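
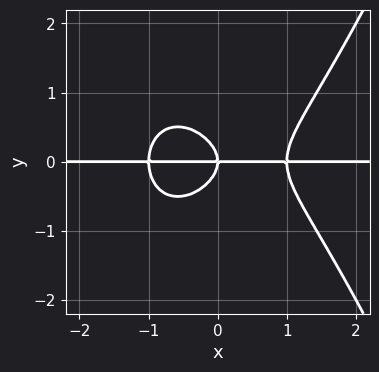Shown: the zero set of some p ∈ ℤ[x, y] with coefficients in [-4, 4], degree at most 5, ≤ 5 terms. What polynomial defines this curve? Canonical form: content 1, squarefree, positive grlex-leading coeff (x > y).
2*x^3*y - 3*y^3 - 2*x*y

First, the degree is 4 — no degree-3 curve has this shape.
Next, reading off the gridlines: every point of the x-axis in the box is on the curve; one y-axis crossing is at y = 0.
Finally, solving for integer coefficients yields p as stated.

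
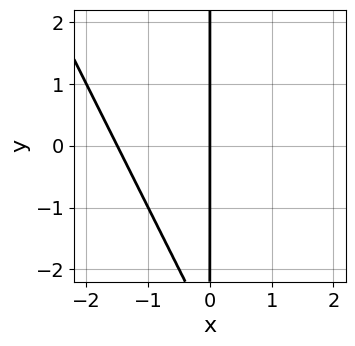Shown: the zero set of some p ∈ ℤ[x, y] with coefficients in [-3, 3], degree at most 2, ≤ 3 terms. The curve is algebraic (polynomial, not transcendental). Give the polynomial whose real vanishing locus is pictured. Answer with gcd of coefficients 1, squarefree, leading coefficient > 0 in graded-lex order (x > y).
First, deg p = 2. A generic line meets the curve in up to 2 points.
Next, observable constraints: one x-axis crossing is at x = 0; every point of the y-axis in the box is on the curve.
Finally, assembling these constraints gives the stated polynomial.

2*x^2 + x*y + 3*x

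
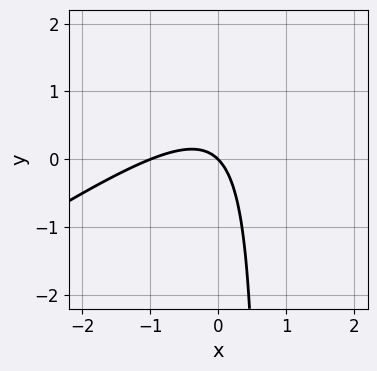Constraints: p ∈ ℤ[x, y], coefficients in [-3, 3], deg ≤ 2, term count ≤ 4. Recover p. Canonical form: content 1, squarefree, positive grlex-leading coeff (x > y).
First, deg p = 2.
Then, against the integer gridlines: it crosses the y-axis at the gridline y = 0; the x-axis gridline crossings are at x ∈ {-1, 0}.
Finally, fitting integer coefficients to these (and the overall shape) gives p.

2*x^2 - 3*x*y + 2*x + 2*y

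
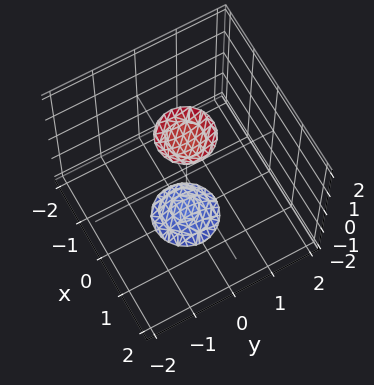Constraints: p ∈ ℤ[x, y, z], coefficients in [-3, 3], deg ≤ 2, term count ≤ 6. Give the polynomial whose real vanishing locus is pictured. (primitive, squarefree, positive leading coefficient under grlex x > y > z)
(a) I count 2 distinct pieces. They look like related sheets of one shape, so recover p as a whole.
(b) Degree: two separate bowl-shaped sheets opening away from each other; a quadric, so deg p = 2.
(c) Symmetries: mirror symmetry z ↦ −z ⇒ only even powers of z; every cross-section ⟂ z is a circle, so x, y appear only via x² + y².
(d) From the visible intercepts: a circular section at z = -2 has radius between 0 and 1; the surface avoids every integer y-axis point in the box; no x-intercept at any integer in the box.
(e) Putting this together gives p.

3*x^2 + 3*y^2 - z^2 + 3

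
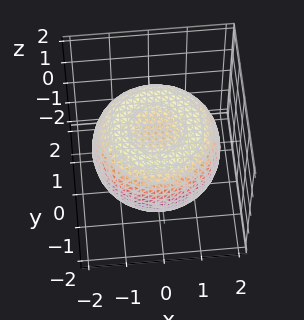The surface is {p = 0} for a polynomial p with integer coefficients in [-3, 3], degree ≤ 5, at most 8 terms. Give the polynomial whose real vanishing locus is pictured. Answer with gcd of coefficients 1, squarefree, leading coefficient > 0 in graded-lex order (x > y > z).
deg p = 4. The shape is more complex than any degree-3 surface.
By symmetry, the surface is invariant under rotation about z: p = q(x² + y², z).
Against the integer gridlines: a circular section at z = -1 has radius exactly 1.
Putting this together gives p.

x^4 + 2*x^2*y^2 + y^4 - 2*x^2 - 2*y^2 + 3*z^2 - 2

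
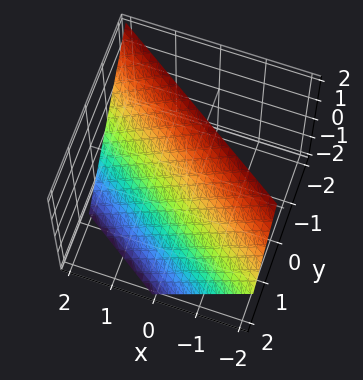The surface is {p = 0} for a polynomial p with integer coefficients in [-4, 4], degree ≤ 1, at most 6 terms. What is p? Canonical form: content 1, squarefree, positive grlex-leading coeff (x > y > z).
2*x + 3*y + 2*z - 2

deg p = 1.
Against the integer gridlines: it meets the x-axis at x = 1 (among the integer gridlines); it meets the z-axis at z = 1 (among the integer gridlines).
Putting this together gives p.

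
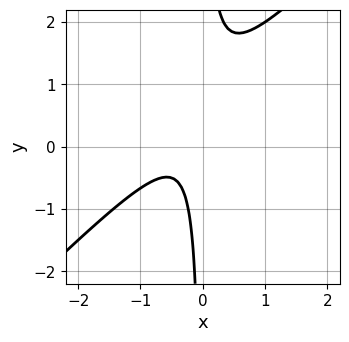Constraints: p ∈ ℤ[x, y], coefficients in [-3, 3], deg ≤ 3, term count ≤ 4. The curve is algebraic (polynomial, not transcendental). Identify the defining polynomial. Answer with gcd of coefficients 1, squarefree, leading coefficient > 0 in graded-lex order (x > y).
First, deg p = 2. A generic line meets the curve in up to 2 points.
Next, observable constraints: it misses every integer gridline on the x-axis; no y-intercept at any integer in the box.
Finally, fitting integer coefficients to these (and the overall shape) gives p.

3*x^2 - 3*x*y + 2*x + 1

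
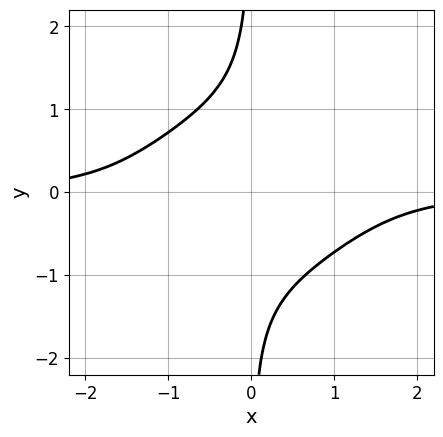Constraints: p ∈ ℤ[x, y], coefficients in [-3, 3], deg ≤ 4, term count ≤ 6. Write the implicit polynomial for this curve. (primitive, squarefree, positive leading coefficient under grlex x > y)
x^3*y - x^2*y^2 + 2*x*y^3 + 2

deg p = 4.
Reading off the gridlines: it misses every integer gridline on the x-axis; it misses every integer gridline on the y-axis.
Assembling these constraints gives the stated polynomial.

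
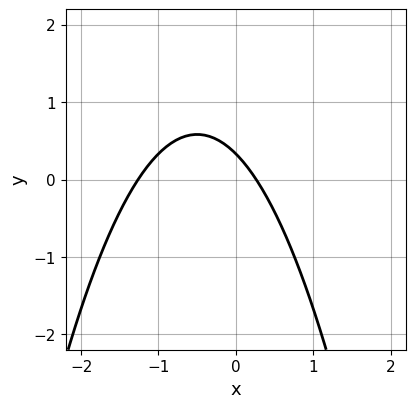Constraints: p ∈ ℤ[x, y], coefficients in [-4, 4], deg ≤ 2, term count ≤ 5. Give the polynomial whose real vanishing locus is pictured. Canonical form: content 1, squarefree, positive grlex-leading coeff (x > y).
First, degree: no degree-1 curve has this shape, so deg p = 2.
Finally, solving for integer coefficients yields p as stated.

3*x^2 + 3*x + 3*y - 1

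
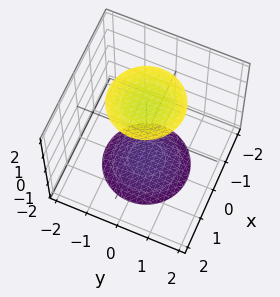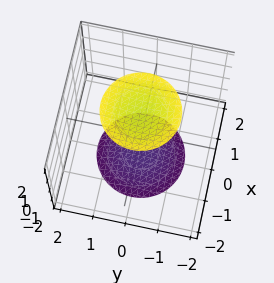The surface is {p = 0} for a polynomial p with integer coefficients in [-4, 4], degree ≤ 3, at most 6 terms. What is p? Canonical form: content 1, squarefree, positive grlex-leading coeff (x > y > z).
x^2 + y^2 - z^2 + 3

First, I count 2 distinct pieces. They look like related sheets of one shape, so recover p as a whole.
Then, deg p = 2. Two separate bowl-shaped sheets opening away from each other; a quadric.
Next, symmetries: the z-axis is an axis of rotation, so x and y enter only as x² + y²; mirror symmetry z ↦ −z ⇒ only even powers of z.
Next, from the visible intercepts: no y-intercept at any integer in the box; the surface avoids every integer x-axis point in the box; a circular section at z = 2 has radius exactly 1.
Finally, fitting integer coefficients to these (and the overall shape) gives p.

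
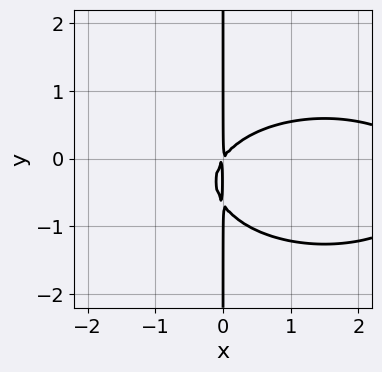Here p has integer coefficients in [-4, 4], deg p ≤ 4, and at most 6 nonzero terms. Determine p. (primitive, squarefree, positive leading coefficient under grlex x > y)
Degree: a generic line meets the curve in up to 3 points, so deg p = 3.
From the visible intercepts: the visible y-axis segment lies entirely on the curve.
Matching integer coefficients to the picture gives p.

x^3 + 3*x*y^2 - 3*x^2 + 2*x*y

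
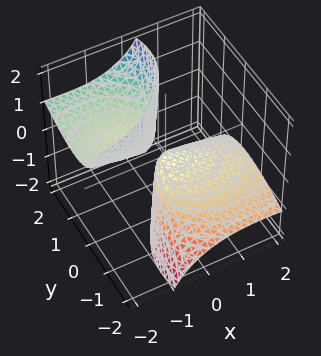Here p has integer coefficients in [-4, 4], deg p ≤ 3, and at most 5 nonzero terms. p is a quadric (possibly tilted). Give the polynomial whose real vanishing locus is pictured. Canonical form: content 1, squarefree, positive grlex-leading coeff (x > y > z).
There are 2 components.
deg p = 2.
From the axis intercepts and sections: one y-axis crossing is at y = 0; it crosses the z-axis at the gridline z = 0; it crosses the x-axis at the gridline x = 0.
Matching integer coefficients to the picture gives p.

x^2 + 3*x*z + 2*y^2 - 3*y*z + z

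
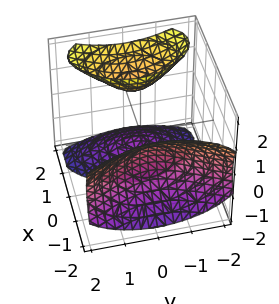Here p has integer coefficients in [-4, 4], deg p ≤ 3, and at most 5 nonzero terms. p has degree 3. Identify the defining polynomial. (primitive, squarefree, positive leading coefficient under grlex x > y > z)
(a) The picture has 3 separate pieces.
(b) deg p = 3.
(c) From the visible intercepts: it misses every integer gridline on the y-axis; it meets the x-axis at x = -1 (among the integer gridlines); no z-intercept at any integer in the box.
(d) The integer polynomial consistent with all of this is the stated p.

2*x^3 - 3*x*z^2 + 3*y^2 + 2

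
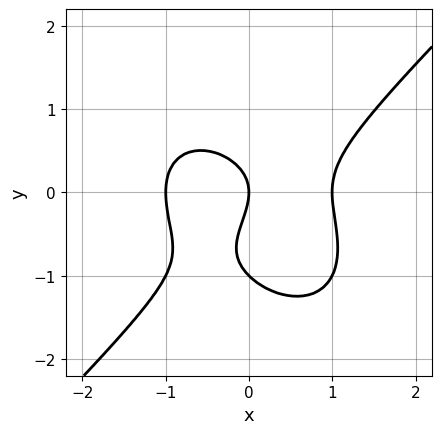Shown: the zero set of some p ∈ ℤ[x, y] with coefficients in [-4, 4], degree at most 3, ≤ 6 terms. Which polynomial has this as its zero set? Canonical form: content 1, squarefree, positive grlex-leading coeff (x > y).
x^3 - y^3 - y^2 - x

1. Degree: no degree-2 curve has this shape, so deg p = 3.
2. Checking where it meets the axes: the x-axis gridline crossings are at x ∈ {-1, 0, 1}; among the integer gridlines, it crosses the y-axis at y ∈ {-1, 0}.
3. Together with the visible shape, these determine p as stated.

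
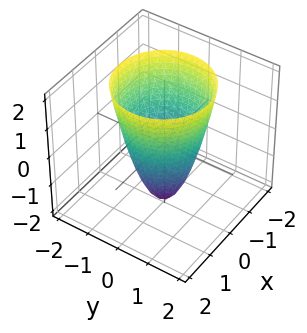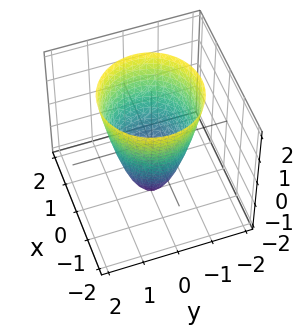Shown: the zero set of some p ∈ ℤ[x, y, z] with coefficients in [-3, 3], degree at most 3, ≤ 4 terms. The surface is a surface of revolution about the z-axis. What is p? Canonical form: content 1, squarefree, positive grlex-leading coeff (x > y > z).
2*x^2 + 2*y^2 - z - 2

deg p = 2.
Symmetries: rotational symmetry about the z-axis ⇒ p depends on x, y only through x² + y².
Reading off the gridlines: among the integer gridlines, it crosses the y-axis at y ∈ {-1, 1}; a circular section at z = 0 has radius exactly 1; it crosses the z-axis at the gridline z = -2.
The integer polynomial consistent with all of this is the stated p.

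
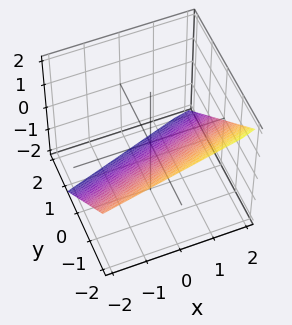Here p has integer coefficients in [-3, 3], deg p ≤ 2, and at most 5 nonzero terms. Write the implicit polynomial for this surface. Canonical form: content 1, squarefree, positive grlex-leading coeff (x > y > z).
x - 3*y - 3*z - 2

(a) deg p = 1.
(b) Against the integer gridlines: one x-axis crossing is at x = 2.
(c) Together with the visible shape, these determine p as stated.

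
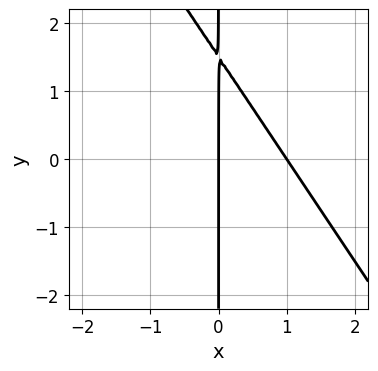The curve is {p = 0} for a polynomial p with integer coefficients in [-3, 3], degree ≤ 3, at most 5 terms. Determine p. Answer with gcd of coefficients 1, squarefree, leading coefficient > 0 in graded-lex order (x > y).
(a) The degree is 2 — a generic line meets the curve in up to 2 points.
(b) Observable constraints: every point of the y-axis in the box is on the curve; the x-axis gridline crossings are at x ∈ {0, 1}.
(c) These observations pin down the coefficients.

3*x^2 + 2*x*y - 3*x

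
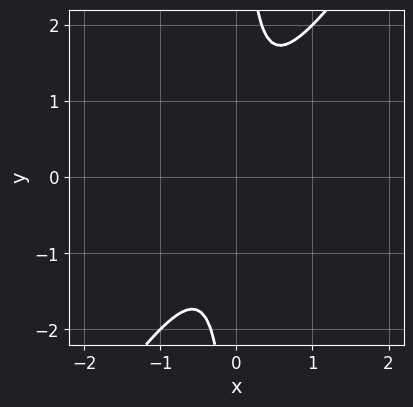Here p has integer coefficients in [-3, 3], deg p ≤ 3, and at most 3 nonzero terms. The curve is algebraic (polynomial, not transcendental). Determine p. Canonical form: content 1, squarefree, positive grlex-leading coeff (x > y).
3*x^2 - 2*x*y + 1

deg p = 2. A generic line meets the curve in up to 2 points.
From the axis intercepts and sections: it misses every integer gridline on the y-axis; no x-intercept at any integer in the box.
These observations pin down the coefficients.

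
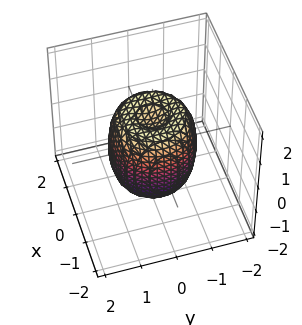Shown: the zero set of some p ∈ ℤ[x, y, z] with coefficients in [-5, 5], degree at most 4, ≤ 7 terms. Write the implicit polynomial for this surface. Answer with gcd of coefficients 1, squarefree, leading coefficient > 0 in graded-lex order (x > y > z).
First, the degree is 4 — no degree-3 surface has this shape.
Then, by symmetry, the z-axis is an axis of rotation, so x and y enter only as x² + y².
Next, reading off the gridlines: the z-axis gridline crossings are at z ∈ {-1, 1}; a circular section at z = -1 has radius exactly 1.
Finally, fitting integer coefficients to these (and the overall shape) gives p.

2*x^4 + 4*x^2*y^2 + 2*y^4 - 2*x^2 - 2*y^2 + z^2 - 1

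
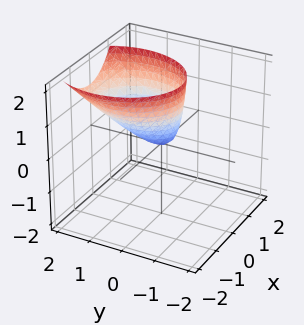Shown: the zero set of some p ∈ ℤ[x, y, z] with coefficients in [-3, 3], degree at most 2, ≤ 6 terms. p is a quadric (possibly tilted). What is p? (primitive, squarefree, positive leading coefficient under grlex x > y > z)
First, degree: no degree-1 surface has this shape, so deg p = 2.
Then, observable constraints: it crosses the z-axis at the gridline z = 0; it crosses the x-axis at the gridline x = 0.
Finally, matching integer coefficients to the picture gives p.

3*x^2 + x*z + 2*y^2 - 2*y*z - 2*z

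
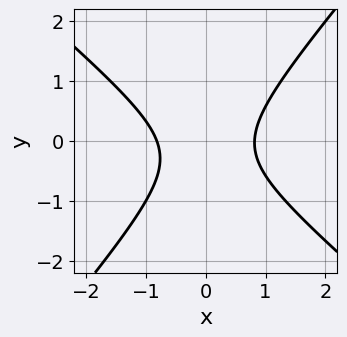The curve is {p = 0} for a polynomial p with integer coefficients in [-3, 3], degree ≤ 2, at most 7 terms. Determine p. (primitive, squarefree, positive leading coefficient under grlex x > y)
3*x^2 + x*y - 3*y^2 - y - 2

(a) Degree: the shape is more complex than any degree-1 curve, so deg p = 2.
(b) Observable constraints: the curve avoids every integer y-axis point in the box.
(c) Together with the visible shape, these determine p as stated.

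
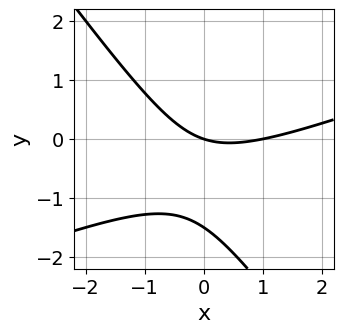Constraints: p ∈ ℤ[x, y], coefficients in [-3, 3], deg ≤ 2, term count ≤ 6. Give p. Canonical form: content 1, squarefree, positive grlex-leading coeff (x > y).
First, degree: the shape is more complex than any degree-1 curve, so deg p = 2.
Then, reading off the gridlines: among the integer gridlines, it crosses the x-axis at x ∈ {0, 1}; it meets the y-axis at y = 0 (among the integer gridlines).
Finally, the integer polynomial consistent with all of this is the stated p.

x^2 - 2*x*y - 2*y^2 - x - 3*y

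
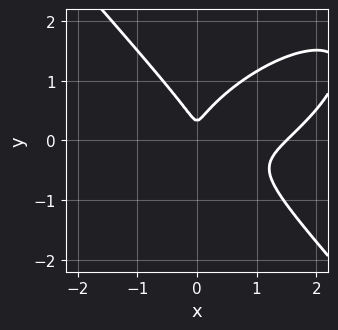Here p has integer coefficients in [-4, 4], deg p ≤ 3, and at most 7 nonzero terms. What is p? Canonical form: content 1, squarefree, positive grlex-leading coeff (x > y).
Degree: the shape is more complex than any degree-2 curve, so deg p = 3.
Matching integer coefficients to the picture gives p.

2*x^3 - 2*x^2*y + 3*y^3 - 3*x^2 - y^2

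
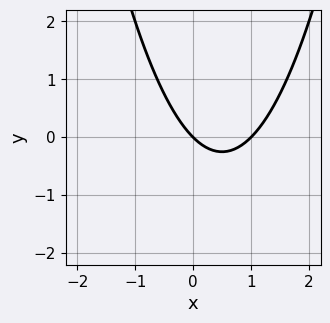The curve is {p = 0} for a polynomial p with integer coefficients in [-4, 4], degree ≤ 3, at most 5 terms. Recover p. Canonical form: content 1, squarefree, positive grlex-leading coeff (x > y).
x^2 - x - y

1. The degree is 2 — the shape is more complex than any degree-1 curve.
2. Observable constraints: it crosses the y-axis at the gridline y = 0; the x-axis gridline crossings are at x ∈ {0, 1}.
3. These observations pin down the coefficients.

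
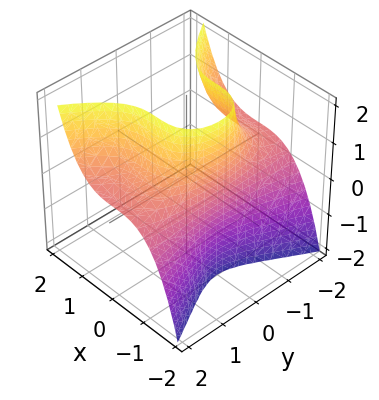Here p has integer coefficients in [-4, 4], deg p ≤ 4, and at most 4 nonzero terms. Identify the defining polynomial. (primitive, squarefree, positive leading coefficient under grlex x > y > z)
First, deg p = 3. A generic line meets the surface in up to 3 points.
Next, checking where it meets the axes: one x-axis crossing is at x = -1; no z-intercept at any integer in the box; no y-intercept at any integer in the box.
Finally, these observations pin down the coefficients.

3*x^3 - 2*y^2*z + 3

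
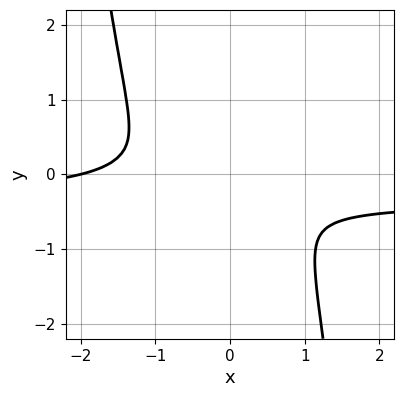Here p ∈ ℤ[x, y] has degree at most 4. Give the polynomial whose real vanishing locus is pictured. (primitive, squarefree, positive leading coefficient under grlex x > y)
3*x^3*y + x^3 + 2*x^2*y + 2*x^2 + 3*y^2

1. deg p = 4. No degree-3 curve has this shape.
2. Against the integer gridlines: one x-axis crossing is at x = -2.
3. Fitting integer coefficients to these (and the overall shape) gives p.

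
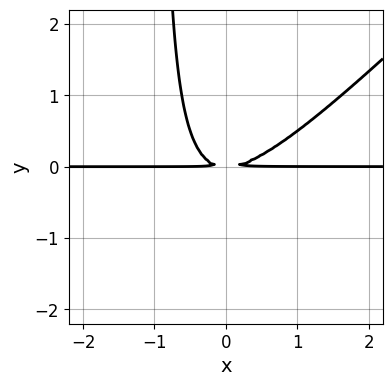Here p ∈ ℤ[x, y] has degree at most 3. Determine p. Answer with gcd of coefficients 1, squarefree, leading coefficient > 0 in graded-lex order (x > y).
1. deg p = 3. The shape is more complex than any degree-2 curve.
2. Against the integer gridlines: every point of the x-axis in the box is on the curve.
3. Matching integer coefficients to the picture gives p.

x^2*y - x*y^2 - y^2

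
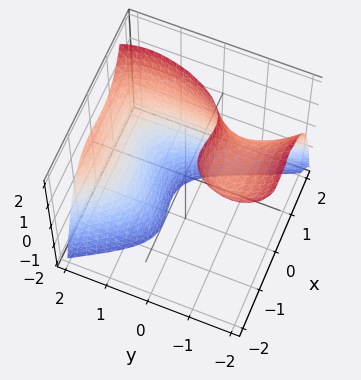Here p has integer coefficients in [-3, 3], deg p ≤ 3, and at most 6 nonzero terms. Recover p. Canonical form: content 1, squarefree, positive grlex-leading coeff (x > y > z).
3*x^3 + y^3 - 3*y*z - x - 3

First, degree: a generic line meets the surface in up to 3 points, so deg p = 3.
Next, from the axis intercepts and sections: the surface avoids every integer z-axis point in the box.
Finally, solving for integer coefficients yields p as stated.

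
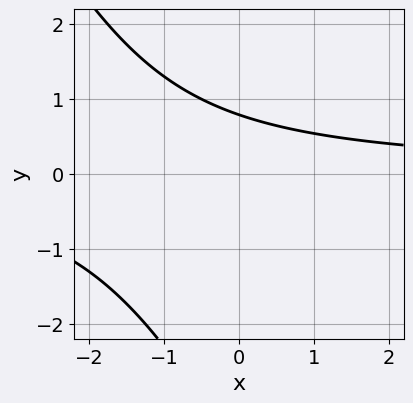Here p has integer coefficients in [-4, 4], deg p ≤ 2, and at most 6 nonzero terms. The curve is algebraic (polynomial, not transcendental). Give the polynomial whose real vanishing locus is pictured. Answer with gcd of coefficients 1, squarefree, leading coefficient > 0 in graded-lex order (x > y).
(a) Degree: no degree-1 curve has this shape, so deg p = 2.
(b) Observable constraints: the curve avoids every integer x-axis point in the box.
(c) These observations pin down the coefficients.

2*x*y + y^2 + 3*y - 3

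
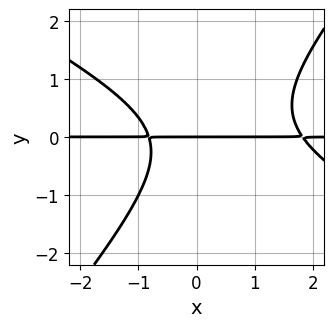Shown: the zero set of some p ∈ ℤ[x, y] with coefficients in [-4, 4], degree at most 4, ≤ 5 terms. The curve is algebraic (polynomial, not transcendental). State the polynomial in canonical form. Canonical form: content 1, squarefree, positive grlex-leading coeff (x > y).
2*x^2*y + 2*x*y^2 - 3*y^3 - 2*x*y - 3*y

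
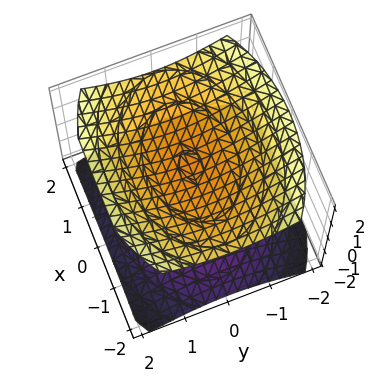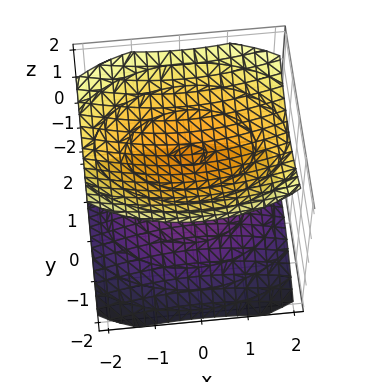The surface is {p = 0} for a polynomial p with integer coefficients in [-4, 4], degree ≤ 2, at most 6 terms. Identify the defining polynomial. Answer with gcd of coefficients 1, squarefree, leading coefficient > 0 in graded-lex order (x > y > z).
x^2 + 2*y^2 - 3*z^2 + 3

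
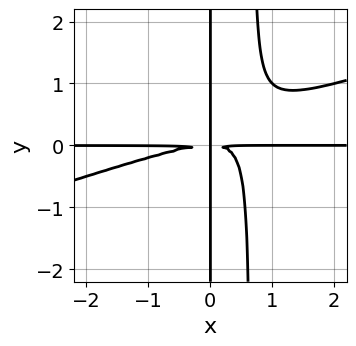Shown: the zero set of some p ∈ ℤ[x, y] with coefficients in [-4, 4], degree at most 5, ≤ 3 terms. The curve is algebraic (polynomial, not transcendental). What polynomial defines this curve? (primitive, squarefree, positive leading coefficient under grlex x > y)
x^3*y - 3*x^2*y^2 + 2*x*y^2

First, degree: no degree-3 curve has this shape, so deg p = 4.
Then, reading off the gridlines: the visible y-axis segment lies entirely on the curve; every point of the x-axis in the box is on the curve.
Finally, the integer polynomial consistent with all of this is the stated p.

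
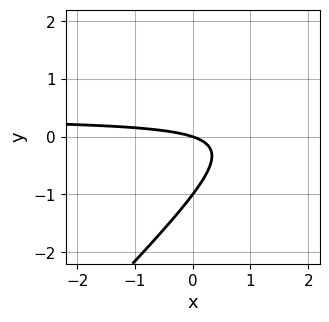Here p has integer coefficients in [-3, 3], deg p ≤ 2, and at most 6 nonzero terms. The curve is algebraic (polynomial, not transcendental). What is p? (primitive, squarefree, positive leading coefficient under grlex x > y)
(a) Degree: no degree-1 curve has this shape, so deg p = 2.
(b) Observable constraints: among the integer gridlines, it crosses the y-axis at y ∈ {-1, 0}; it crosses the x-axis at the gridline x = 0.
(c) Matching integer coefficients to the picture gives p.

3*x*y - 3*y^2 - x - 3*y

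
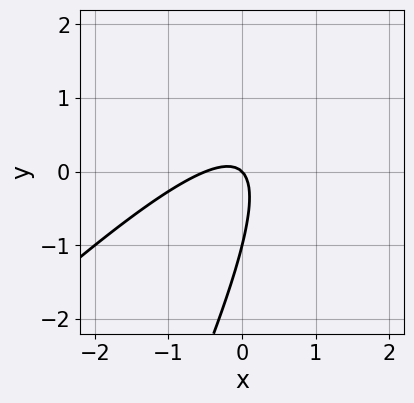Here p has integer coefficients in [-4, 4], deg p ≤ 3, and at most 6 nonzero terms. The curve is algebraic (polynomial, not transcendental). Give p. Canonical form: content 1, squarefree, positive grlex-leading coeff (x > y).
First, the degree is 2 — the shape is more complex than any degree-1 curve.
Then, from the axis intercepts and sections: one x-axis crossing is at x = 0; among the integer gridlines, it crosses the y-axis at y ∈ {-1, 0}.
Finally, matching integer coefficients to the picture gives p.

2*x^2 - 3*x*y + y^2 + x + y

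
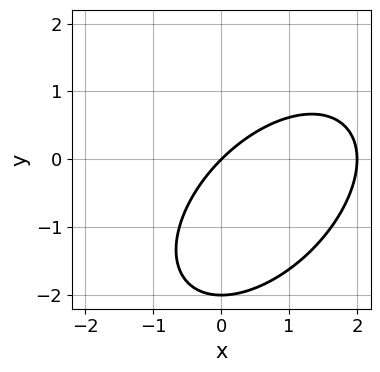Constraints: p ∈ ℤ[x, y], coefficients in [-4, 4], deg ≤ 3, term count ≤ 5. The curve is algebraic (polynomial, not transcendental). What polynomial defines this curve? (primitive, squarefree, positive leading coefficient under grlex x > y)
x^2 - x*y + y^2 - 2*x + 2*y

1. The degree is 2 — a generic line meets the curve in up to 2 points.
2. From the visible intercepts: the y-axis gridline crossings are at y ∈ {-2, 0}; among the integer gridlines, it crosses the x-axis at x ∈ {0, 2}.
3. Putting this together gives p.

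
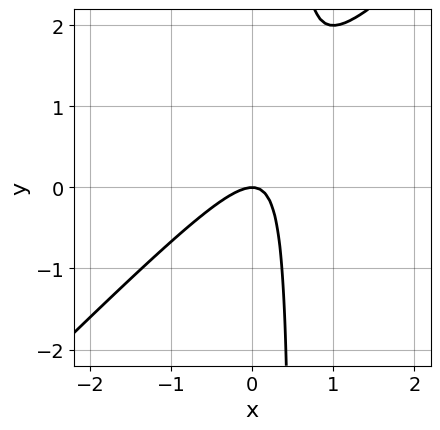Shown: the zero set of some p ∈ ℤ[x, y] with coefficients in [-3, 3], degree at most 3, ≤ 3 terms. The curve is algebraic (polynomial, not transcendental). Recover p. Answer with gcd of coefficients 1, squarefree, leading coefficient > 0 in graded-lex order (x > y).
First, the degree is 2 — the shape is more complex than any degree-1 curve.
Next, reading off the gridlines: it crosses the y-axis at the gridline y = 0; one x-axis crossing is at x = 0.
Finally, solving for integer coefficients yields p as stated.

2*x^2 - 2*x*y + y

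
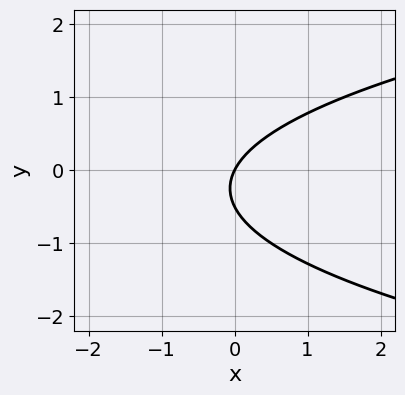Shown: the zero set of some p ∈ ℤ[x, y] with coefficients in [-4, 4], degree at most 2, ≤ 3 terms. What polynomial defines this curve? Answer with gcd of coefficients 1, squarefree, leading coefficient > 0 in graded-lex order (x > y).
2*y^2 - 2*x + y

First, degree: no degree-1 curve has this shape, so deg p = 2.
Then, from the axis intercepts and sections: one x-axis crossing is at x = 0; it meets the y-axis at y = 0 (among the integer gridlines).
Finally, these observations pin down the coefficients.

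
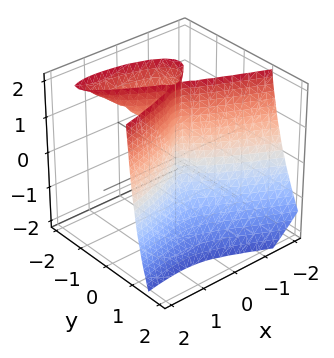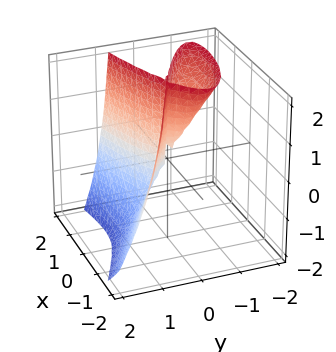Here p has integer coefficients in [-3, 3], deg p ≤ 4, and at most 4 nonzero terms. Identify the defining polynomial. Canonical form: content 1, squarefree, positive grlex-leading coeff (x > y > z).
x*y^2 + 3*y^3 + 2*y^2*z - x^2

deg p = 3.
Checking where it meets the axes: the visible z-axis segment lies entirely on the surface; it meets the y-axis at y = 0 (among the integer gridlines); one x-axis crossing is at x = 0.
Assembling these constraints gives the stated polynomial.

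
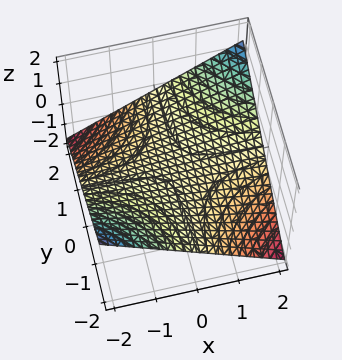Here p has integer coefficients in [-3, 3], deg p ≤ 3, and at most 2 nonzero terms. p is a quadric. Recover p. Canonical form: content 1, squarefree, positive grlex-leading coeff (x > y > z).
1. The degree is 2 — a hyperbolic paraboloid; a quadric.
2. Checking where it meets the axes: the visible x-axis segment lies entirely on the surface; it meets the z-axis at z = 0 (among the integer gridlines).
3. Matching integer coefficients to the picture gives p.

x*y - 3*z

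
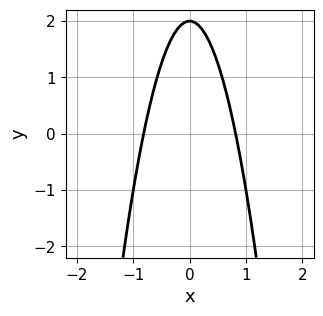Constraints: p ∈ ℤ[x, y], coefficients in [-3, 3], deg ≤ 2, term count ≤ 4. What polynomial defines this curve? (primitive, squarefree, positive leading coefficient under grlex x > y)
The degree is 2 — a generic line meets the curve in up to 2 points.
Symmetries: it's symmetric under x → −x, forcing even powers of x.
Observable constraints: one y-axis crossing is at y = 2.
Putting this together gives p.

3*x^2 + y - 2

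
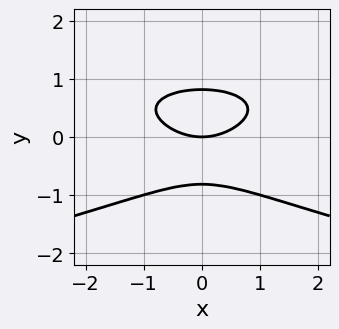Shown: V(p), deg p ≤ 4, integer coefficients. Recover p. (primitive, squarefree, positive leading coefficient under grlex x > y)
3*y^3 + x^2 - 2*y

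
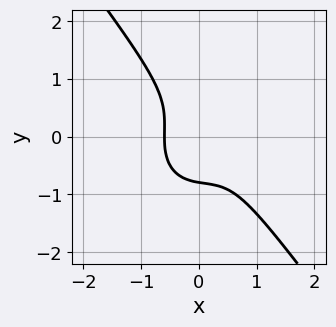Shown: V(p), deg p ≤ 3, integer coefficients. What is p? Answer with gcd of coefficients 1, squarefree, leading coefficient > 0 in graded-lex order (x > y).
(a) Degree: no degree-2 curve has this shape, so deg p = 3.
(b) Matching integer coefficients to the picture gives p.

3*x^3 + x*y^2 + 2*y^3 - x^2 + 1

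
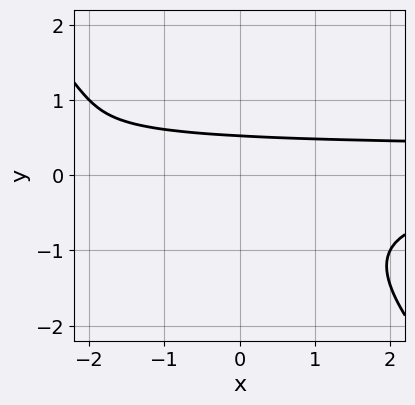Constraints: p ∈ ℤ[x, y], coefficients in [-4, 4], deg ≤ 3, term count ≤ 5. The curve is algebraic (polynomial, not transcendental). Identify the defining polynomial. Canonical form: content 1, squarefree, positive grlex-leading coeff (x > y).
The degree is 3 — the shape is more complex than any degree-2 curve.
Against the integer gridlines: it misses every integer gridline on the x-axis.
The integer polynomial consistent with all of this is the stated p.

3*x*y^2 + 3*y^3 - x*y + 3*y - 2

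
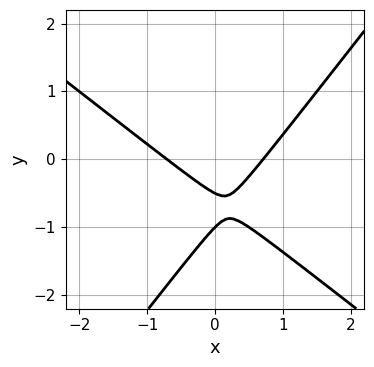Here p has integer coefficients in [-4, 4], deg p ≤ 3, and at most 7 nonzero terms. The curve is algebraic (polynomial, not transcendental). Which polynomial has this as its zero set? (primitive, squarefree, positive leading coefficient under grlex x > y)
2*x^2 + x*y - 2*y^2 - 3*y - 1

deg p = 2. No degree-1 curve has this shape.
From the visible intercepts: one y-axis crossing is at y = -1.
Fitting integer coefficients to these (and the overall shape) gives p.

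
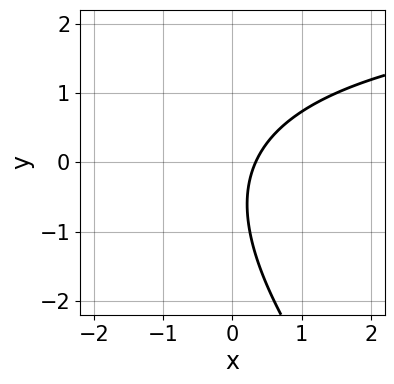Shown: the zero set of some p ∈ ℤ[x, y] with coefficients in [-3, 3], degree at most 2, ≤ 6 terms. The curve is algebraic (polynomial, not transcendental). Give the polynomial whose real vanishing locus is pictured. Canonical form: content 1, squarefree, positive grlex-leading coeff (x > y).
1. The degree is 2 — no degree-1 curve has this shape.
2. Observable constraints: the curve avoids every integer y-axis point in the box.
3. Putting this together gives p.

x*y + y^2 - 3*x + y + 1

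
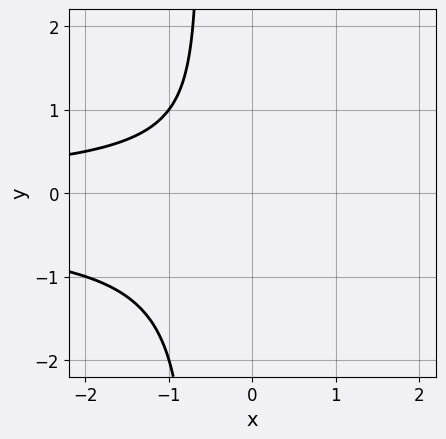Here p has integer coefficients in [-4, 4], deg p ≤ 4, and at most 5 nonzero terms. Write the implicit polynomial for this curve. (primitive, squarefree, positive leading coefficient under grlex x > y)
First, the degree is 3 — no degree-2 curve has this shape.
Then, from the axis intercepts and sections: no x-intercept at any integer in the box; it misses every integer gridline on the y-axis.
Finally, assembling these constraints gives the stated polynomial.

3*x*y^2 + x*y + 2*y^2 + 2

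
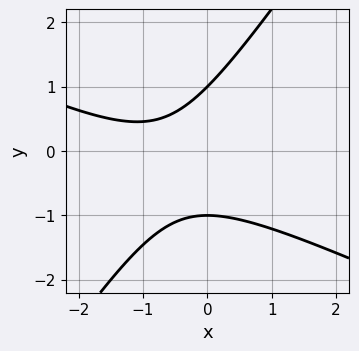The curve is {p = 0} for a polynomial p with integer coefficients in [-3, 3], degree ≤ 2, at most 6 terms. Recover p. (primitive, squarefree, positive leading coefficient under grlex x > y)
First, degree: a generic line meets the curve in up to 2 points, so deg p = 2.
Then, observable constraints: no x-intercept at any integer in the box; among the integer gridlines, it crosses the y-axis at y ∈ {-1, 1}.
Finally, together with the visible shape, these determine p as stated.

2*x^2 + 3*x*y - 3*y^2 + 3*x + 3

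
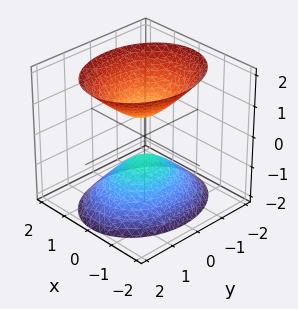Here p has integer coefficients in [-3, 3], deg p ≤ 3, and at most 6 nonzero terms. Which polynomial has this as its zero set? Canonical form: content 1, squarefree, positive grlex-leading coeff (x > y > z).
(a) There are 2 components.
(b) The degree is 2 — two separate bowl-shaped sheets opening away from each other; a quadric.
(c) Symmetries: the x ↦ −x reflection is a symmetry, so x appears only in even powers; the z ↦ −z reflection is a symmetry, so z appears only in even powers; the y ↦ −y reflection is a symmetry, so y appears only in even powers.
(d) From the axis intercepts and sections: no x-intercept at any integer in the box; no y-intercept at any integer in the box.
(e) Matching integer coefficients to the picture gives p.

3*x^2 + 2*y^2 - 2*z^2 + 1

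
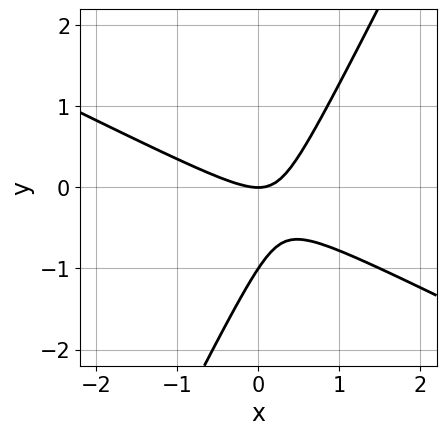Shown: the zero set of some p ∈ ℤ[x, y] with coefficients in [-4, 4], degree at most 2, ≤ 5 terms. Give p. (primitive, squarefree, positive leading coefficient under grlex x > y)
2*x^2 + 3*x*y - 2*y^2 - 2*y

1. Degree: a generic line meets the curve in up to 2 points, so deg p = 2.
2. From the axis intercepts and sections: it crosses the x-axis at the gridline x = 0; among the integer gridlines, it crosses the y-axis at y ∈ {-1, 0}.
3. These observations pin down the coefficients.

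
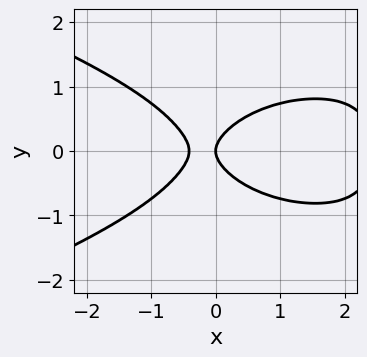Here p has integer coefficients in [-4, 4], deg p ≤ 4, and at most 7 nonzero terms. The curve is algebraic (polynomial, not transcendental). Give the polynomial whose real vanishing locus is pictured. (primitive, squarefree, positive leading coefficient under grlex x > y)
1. Degree: a generic line meets the curve in up to 4 points, so deg p = 4.
2. Symmetries: the y ↦ −y reflection is a symmetry, so y appears only in even powers.
3. Reading off the gridlines: one y-axis crossing is at y = 0; one x-axis crossing is at x = 0.
4. These observations pin down the coefficients.

3*y^4 + x^3 - 2*x^2 + 2*y^2 - x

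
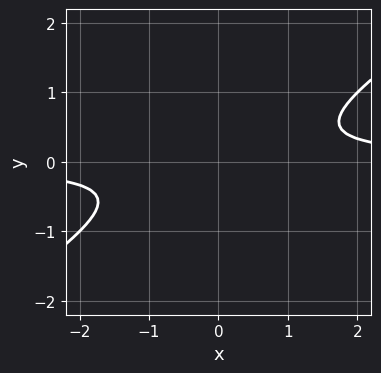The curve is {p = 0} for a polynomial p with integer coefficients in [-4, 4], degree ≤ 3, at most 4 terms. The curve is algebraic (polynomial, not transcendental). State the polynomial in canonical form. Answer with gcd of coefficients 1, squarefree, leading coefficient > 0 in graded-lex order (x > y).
First, deg p = 2. No degree-1 curve has this shape.
Then, against the integer gridlines: no y-intercept at any integer in the box; it misses every integer gridline on the x-axis.
Finally, assembling these constraints gives the stated polynomial.

2*x*y - 3*y^2 - 1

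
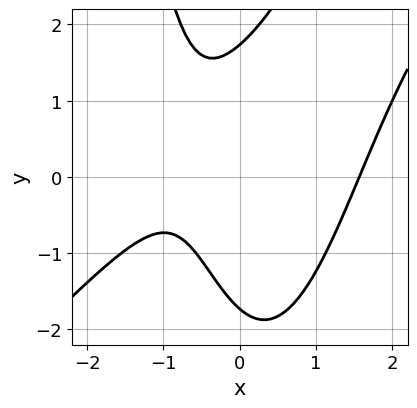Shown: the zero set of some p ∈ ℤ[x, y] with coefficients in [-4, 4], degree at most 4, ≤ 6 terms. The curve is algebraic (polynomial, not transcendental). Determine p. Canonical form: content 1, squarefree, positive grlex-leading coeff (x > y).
2*x^3 - 2*x^2*y + y^2 - 3*x - 3

deg p = 3.
Putting this together gives p.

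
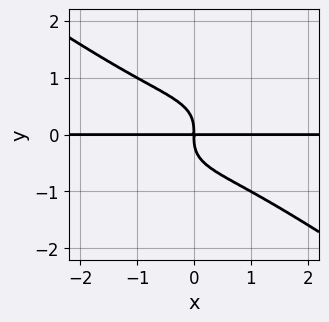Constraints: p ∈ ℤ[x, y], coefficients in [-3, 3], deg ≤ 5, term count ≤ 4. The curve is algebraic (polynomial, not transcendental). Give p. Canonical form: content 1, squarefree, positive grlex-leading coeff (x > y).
Degree: the shape is more complex than any degree-3 curve, so deg p = 4.
Observable constraints: every point of the x-axis in the box is on the curve.
Assembling these constraints gives the stated polynomial.

x^3*y + 3*y^4 + 2*x*y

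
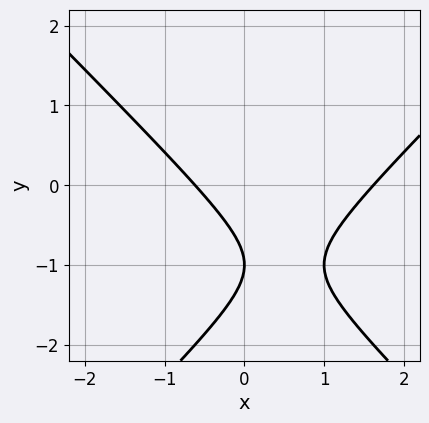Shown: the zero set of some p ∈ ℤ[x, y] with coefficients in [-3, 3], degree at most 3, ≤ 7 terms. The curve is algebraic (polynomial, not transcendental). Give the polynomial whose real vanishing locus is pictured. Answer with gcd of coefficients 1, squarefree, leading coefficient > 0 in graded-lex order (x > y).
x^2 - y^2 - x - 2*y - 1

(a) Degree: no degree-1 curve has this shape, so deg p = 2.
(b) From the visible intercepts: it crosses the y-axis at the gridline y = -1.
(c) The integer polynomial consistent with all of this is the stated p.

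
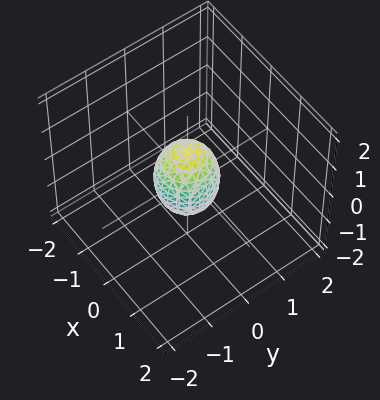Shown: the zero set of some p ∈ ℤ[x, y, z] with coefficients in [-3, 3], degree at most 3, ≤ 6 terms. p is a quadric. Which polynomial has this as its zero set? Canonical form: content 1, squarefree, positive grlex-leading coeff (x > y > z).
(a) Degree: bounded and convex; a quadric, so deg p = 2.
(b) Symmetries: the z-axis is an axis of rotation, so x and y enter only as x² + y²; mirror symmetry z ↦ −z ⇒ only even powers of z.
(c) Observable constraints: a circular section at z = 0 has radius between 0 and 1; among the integer gridlines, it crosses the z-axis at z ∈ {-1, 1}.
(d) Solving for integer coefficients yields p as stated.

2*x^2 + 2*y^2 + z^2 - 1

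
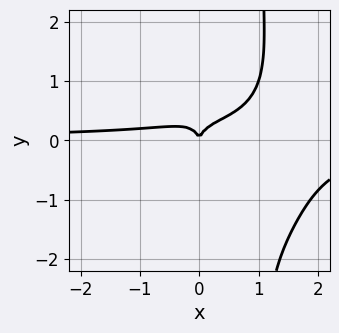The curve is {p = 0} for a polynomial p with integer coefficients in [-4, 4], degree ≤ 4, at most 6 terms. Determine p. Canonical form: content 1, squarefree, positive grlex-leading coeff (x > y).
2*x^3*y + x*y^3 - 3*x^2*y - y^3 + x^2

Degree: the shape is more complex than any degree-3 curve, so deg p = 4.
Checking where it meets the axes: it meets the y-axis at y = 0 (among the integer gridlines); it crosses the x-axis at the gridline x = 0.
The integer polynomial consistent with all of this is the stated p.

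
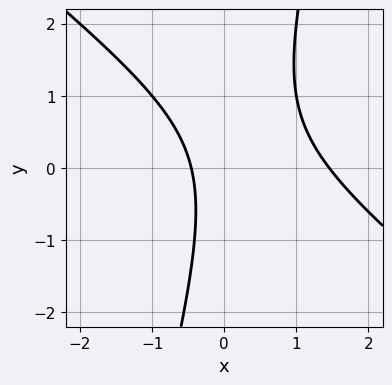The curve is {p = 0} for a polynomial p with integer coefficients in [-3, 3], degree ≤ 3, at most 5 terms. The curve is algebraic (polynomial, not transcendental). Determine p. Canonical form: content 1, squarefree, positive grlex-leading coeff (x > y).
1. The degree is 2 — the shape is more complex than any degree-1 curve.
2. Checking where it meets the axes: it misses every integer gridline on the y-axis.
3. Solving for integer coefficients yields p as stated.

3*x^2 + 3*x*y - y^2 - 3*x - 2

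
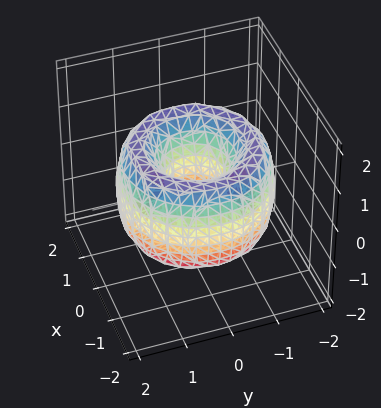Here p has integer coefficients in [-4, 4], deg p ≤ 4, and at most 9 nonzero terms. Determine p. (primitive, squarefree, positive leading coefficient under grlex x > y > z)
x^4 + 2*x^2*y^2 + y^4 - 3*x^2 - 3*y^2 + z^2 + 1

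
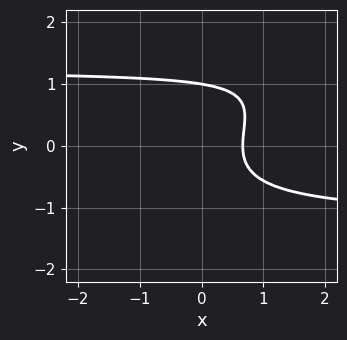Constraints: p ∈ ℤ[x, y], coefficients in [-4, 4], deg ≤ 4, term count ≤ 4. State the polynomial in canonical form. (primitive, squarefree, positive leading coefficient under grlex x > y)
2*x*y^2 - 2*y^3 - 3*x + 2

Degree: no degree-2 curve has this shape, so deg p = 3.
Against the integer gridlines: it meets the y-axis at y = 1 (among the integer gridlines).
Putting this together gives p.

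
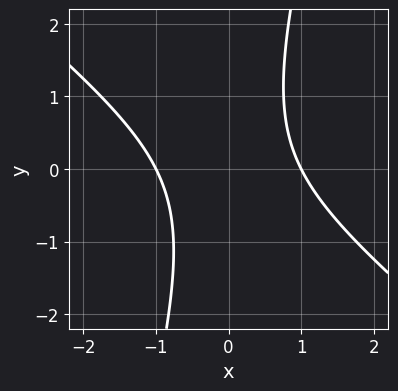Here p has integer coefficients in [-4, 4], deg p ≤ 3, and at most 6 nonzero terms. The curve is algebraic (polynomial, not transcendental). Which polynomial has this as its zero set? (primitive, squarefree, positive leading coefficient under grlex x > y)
(a) Degree: a generic line meets the curve in up to 2 points, so deg p = 2.
(b) Reading off the gridlines: the x-axis gridline crossings are at x ∈ {-1, 1}; no y-intercept at any integer in the box.
(c) Together with the visible shape, these determine p as stated.

3*x^2 + 3*x*y - y^2 - 3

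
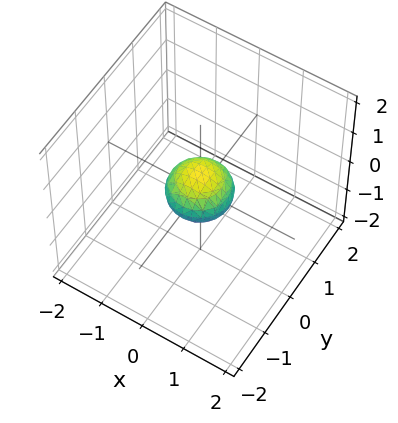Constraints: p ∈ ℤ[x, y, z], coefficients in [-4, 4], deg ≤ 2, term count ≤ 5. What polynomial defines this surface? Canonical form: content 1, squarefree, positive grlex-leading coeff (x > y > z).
2*x^2 + 2*y^2 + 3*z^2 - 1

(a) The degree is 2 — a closed, bounded, convex surface; a quadric.
(b) Symmetries: mirror symmetry z ↦ −z ⇒ only even powers of z; the z-axis is an axis of rotation, so x and y enter only as x² + y².
(c) Checking where it meets the axes: a circular section at z = 0 has radius between 0 and 1.
(d) Solving for integer coefficients yields p as stated.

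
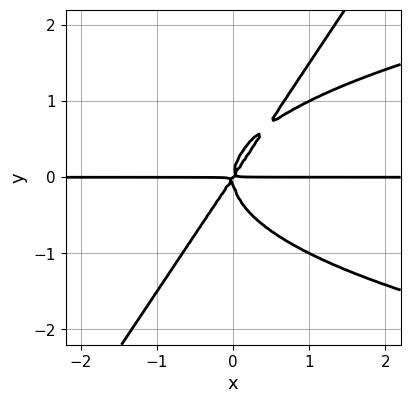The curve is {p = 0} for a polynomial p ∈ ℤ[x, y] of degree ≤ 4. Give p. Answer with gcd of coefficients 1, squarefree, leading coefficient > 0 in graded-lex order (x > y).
3*x*y^3 - 2*y^4 - 3*x^2*y + 2*x*y^2

(a) Degree: no degree-3 curve has this shape, so deg p = 4.
(b) Observable constraints: every point of the x-axis in the box is on the curve.
(c) Together with the visible shape, these determine p as stated.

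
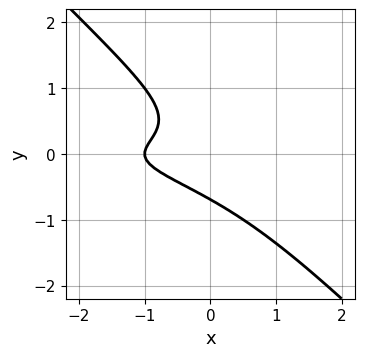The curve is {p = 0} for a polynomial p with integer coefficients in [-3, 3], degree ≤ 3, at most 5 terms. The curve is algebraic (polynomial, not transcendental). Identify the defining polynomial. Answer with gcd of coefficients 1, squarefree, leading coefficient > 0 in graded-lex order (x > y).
3*x*y^2 + 3*y^3 + x + 1

The degree is 3 — a generic line meets the curve in up to 3 points.
Observable constraints: one x-axis crossing is at x = -1.
Together with the visible shape, these determine p as stated.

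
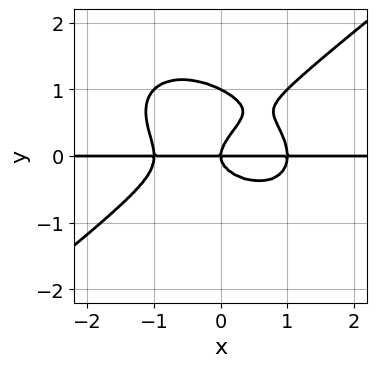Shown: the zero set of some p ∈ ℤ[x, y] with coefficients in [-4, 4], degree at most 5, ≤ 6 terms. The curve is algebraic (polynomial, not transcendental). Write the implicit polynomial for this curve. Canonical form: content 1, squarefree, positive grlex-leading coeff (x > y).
x^3*y - 2*y^4 + 2*y^3 - x*y

1. Degree: no degree-3 curve has this shape, so deg p = 4.
2. Against the integer gridlines: among the integer gridlines, it crosses the y-axis at y ∈ {0, 1}; the visible x-axis segment lies entirely on the curve.
3. Fitting integer coefficients to these (and the overall shape) gives p.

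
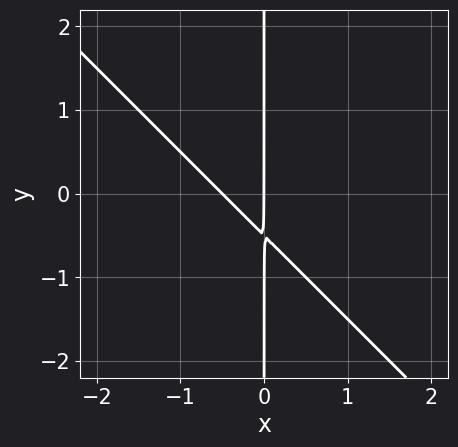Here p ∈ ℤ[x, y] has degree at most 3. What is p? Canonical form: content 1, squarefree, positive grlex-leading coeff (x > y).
2*x^2 + 2*x*y + x

1. Degree: the shape is more complex than any degree-1 curve, so deg p = 2.
2. Against the integer gridlines: every point of the y-axis in the box is on the curve; one x-axis crossing is at x = 0.
3. Fitting integer coefficients to these (and the overall shape) gives p.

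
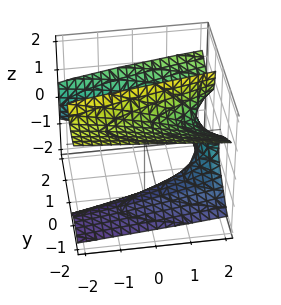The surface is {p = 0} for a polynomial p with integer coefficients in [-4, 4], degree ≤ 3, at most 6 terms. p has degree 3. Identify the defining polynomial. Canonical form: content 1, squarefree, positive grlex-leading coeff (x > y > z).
y^3 - 3*y*z^2 + 2*x + y - 3

Degree: no degree-2 surface has this shape, so deg p = 3.
From the axis intercepts and sections: the surface avoids every integer z-axis point in the box.
Assembling these constraints gives the stated polynomial.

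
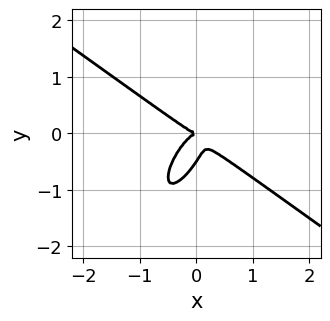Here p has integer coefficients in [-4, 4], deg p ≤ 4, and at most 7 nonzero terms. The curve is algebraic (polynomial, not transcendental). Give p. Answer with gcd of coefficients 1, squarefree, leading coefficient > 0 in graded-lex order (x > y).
3*x^3 + x^2*y - 3*x*y^2 + 2*y^3 + y^2

The degree is 3 — the shape is more complex than any degree-2 curve.
From the axis intercepts and sections: it meets the x-axis at x = 0 (among the integer gridlines); it meets the y-axis at y = 0 (among the integer gridlines).
Putting this together gives p.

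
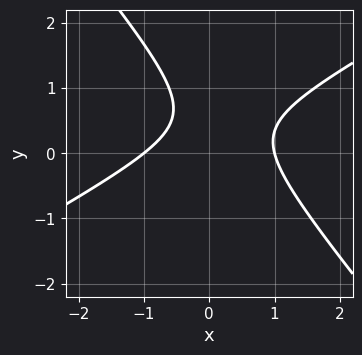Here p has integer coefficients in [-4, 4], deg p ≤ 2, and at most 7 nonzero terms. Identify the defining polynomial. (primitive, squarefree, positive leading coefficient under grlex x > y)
2*x^2 - 2*x*y - 3*y^2 + 3*y - 2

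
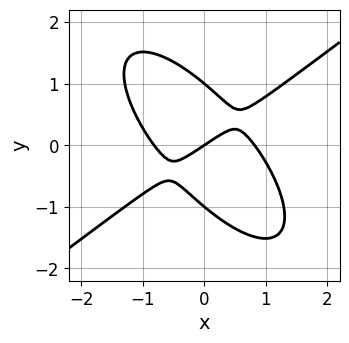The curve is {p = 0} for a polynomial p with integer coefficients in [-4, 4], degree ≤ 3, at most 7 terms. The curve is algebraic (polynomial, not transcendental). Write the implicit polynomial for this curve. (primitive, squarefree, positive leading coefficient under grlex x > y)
3*x^3 - 3*x*y^2 - 3*y^3 - 2*x + 3*y

1. deg p = 3. No degree-2 curve has this shape.
2. From the axis intercepts and sections: among the integer gridlines, it crosses the y-axis at y ∈ {-1, 0, 1}; one x-axis crossing is at x = 0.
3. Solving for integer coefficients yields p as stated.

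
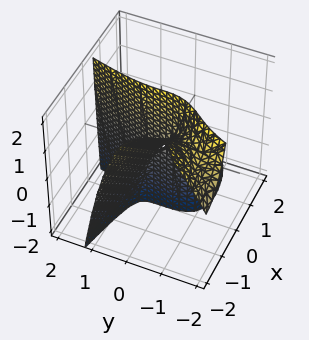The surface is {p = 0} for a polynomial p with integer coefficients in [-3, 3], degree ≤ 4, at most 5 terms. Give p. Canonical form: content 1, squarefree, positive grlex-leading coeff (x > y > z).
3*x*y^2 - y^3 + 2*x^2 + 3*x*y + 2*x*z

The degree is 3 — a generic line meets the surface in up to 3 points.
From the axis intercepts and sections: every point of the z-axis in the box is on the surface; it crosses the x-axis at the gridline x = 0; it crosses the y-axis at the gridline y = 0.
Solving for integer coefficients yields p as stated.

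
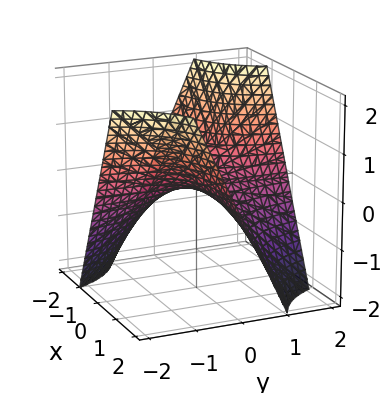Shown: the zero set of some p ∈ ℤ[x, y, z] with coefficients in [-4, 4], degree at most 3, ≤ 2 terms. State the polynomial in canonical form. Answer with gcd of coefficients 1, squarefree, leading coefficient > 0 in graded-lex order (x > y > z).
1. deg p = 2. A saddle surface; a quadric.
2. From the visible intercepts: it meets the z-axis at z = 0 (among the integer gridlines); the visible x-axis segment lies entirely on the surface; the visible y-axis segment lies entirely on the surface.
3. The integer polynomial consistent with all of this is the stated p.

x*y + z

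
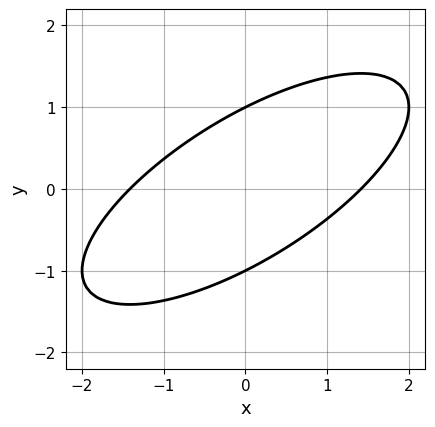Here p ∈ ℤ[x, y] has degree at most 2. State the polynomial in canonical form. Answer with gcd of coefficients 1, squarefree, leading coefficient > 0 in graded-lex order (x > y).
x^2 - 2*x*y + 2*y^2 - 2

First, the degree is 2 — a generic line meets the curve in up to 2 points.
Then, against the integer gridlines: the y-axis gridline crossings are at y ∈ {-1, 1}.
Finally, these observations pin down the coefficients.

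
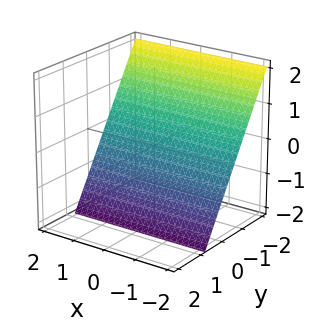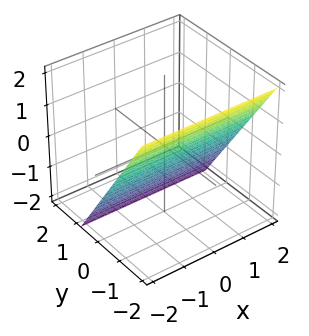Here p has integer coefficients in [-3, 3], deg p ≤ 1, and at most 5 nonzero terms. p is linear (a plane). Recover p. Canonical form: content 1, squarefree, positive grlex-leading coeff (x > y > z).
3*y + 2*z + 2

First, degree: the surface is flat (a plane), so deg p = 1.
Then, against the integer gridlines: it misses every integer gridline on the x-axis; it crosses the z-axis at the gridline z = -1.
Finally, matching integer coefficients to the picture gives p.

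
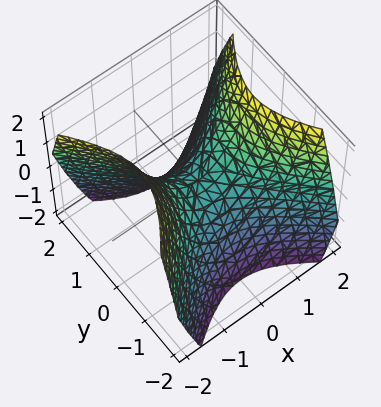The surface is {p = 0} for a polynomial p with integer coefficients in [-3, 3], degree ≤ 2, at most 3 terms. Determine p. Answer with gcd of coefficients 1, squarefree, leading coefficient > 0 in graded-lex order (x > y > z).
x^2 - y^2 - z

(a) deg p = 2. A hyperbolic paraboloid; a quadric.
(b) Symmetries: the x ↦ −x reflection is a symmetry, so x appears only in even powers; it's symmetric under y → −y, forcing even powers of y.
(c) Observable constraints: it meets the x-axis at x = 0 (among the integer gridlines); it crosses the y-axis at the gridline y = 0; one z-axis crossing is at z = 0.
(d) Fitting integer coefficients to these (and the overall shape) gives p.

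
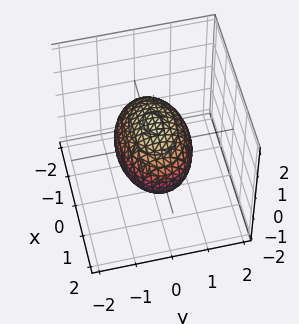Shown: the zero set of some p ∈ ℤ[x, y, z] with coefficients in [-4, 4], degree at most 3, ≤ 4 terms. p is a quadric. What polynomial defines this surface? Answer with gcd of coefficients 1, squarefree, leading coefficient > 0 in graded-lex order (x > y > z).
First, the degree is 2 — bounded and convex; a quadric.
Next, symmetries: the y ↦ −y reflection is a symmetry, so y appears only in even powers; the x ↦ −x reflection is a symmetry, so x appears only in even powers; the z ↦ −z reflection is a symmetry, so z appears only in even powers.
Then, from the axis intercepts and sections: the y-axis gridline crossings are at y ∈ {-1, 1}; the z-axis gridline crossings are at z ∈ {-1, 1}.
Finally, these observations pin down the coefficients.

x^2 + 2*y^2 + 2*z^2 - 2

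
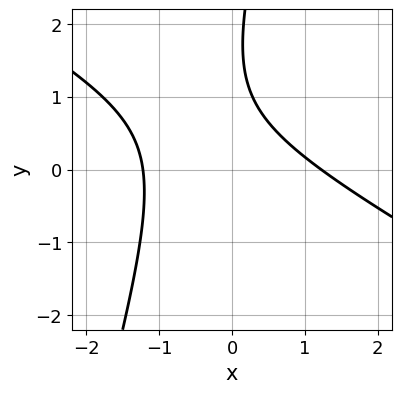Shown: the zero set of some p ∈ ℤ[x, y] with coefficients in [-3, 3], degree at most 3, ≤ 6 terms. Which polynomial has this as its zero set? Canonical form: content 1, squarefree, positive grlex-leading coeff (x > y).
1. Degree: a generic line meets the curve in up to 2 points, so deg p = 2.
2. From the axis intercepts and sections: the curve avoids every integer y-axis point in the box.
3. Matching integer coefficients to the picture gives p.

2*x^2 + 3*x*y - y^2 + 3*y - 3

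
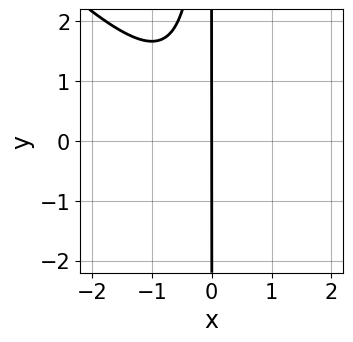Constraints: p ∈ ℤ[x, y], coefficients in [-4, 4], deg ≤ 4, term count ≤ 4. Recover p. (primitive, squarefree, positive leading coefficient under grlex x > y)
1. The degree is 3 — a generic line meets the curve in up to 3 points.
2. From the axis intercepts and sections: the visible y-axis segment lies entirely on the curve; it meets the x-axis at x = 0 (among the integer gridlines).
3. Matching integer coefficients to the picture gives p.

3*x^3 + 3*x^2*y + x^2 + 3*x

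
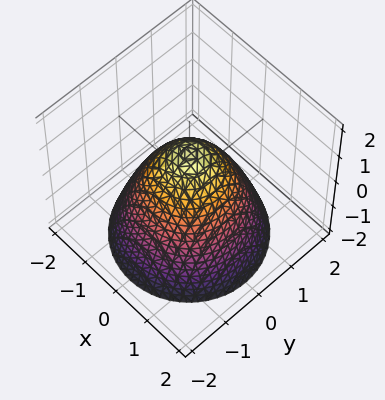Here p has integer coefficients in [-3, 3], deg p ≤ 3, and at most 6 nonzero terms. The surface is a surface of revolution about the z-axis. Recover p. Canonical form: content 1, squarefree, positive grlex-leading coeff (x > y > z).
x^2 + y^2 + z - 1

deg p = 2. The shape is more complex than any degree-1 surface.
Symmetries: every cross-section ⟂ z is a circle, so x, y appear only via x² + y².
Checking where it meets the axes: one z-axis crossing is at z = 1; the y-axis gridline crossings are at y ∈ {-1, 1}; the x-axis gridline crossings are at x ∈ {-1, 1}.
Assembling these constraints gives the stated polynomial.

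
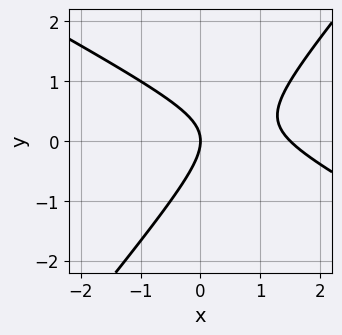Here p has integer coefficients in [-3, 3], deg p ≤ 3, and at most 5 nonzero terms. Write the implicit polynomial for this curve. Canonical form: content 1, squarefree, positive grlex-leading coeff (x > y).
1. Degree: a generic line meets the curve in up to 2 points, so deg p = 2.
2. Checking where it meets the axes: it meets the y-axis at y = 0 (among the integer gridlines); it crosses the x-axis at the gridline x = 0.
3. Fitting integer coefficients to these (and the overall shape) gives p.

2*x^2 + 2*x*y - 3*y^2 - 3*x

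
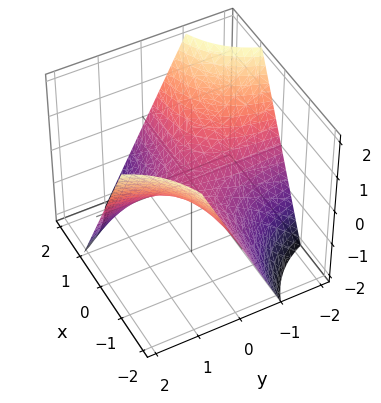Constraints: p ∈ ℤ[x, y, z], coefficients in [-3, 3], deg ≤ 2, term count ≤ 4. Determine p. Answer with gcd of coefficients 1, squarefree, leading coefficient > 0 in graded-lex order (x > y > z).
x*y + z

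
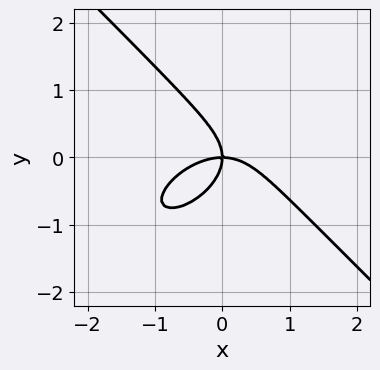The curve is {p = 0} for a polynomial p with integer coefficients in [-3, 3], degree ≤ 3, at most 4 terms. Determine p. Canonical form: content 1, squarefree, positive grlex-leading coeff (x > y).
2*x^3 - x^2*y + 3*y^3 + 3*x*y

First, deg p = 3. The shape is more complex than any degree-2 curve.
Then, checking where it meets the axes: it meets the y-axis at y = 0 (among the integer gridlines); it meets the x-axis at x = 0 (among the integer gridlines).
Finally, fitting integer coefficients to these (and the overall shape) gives p.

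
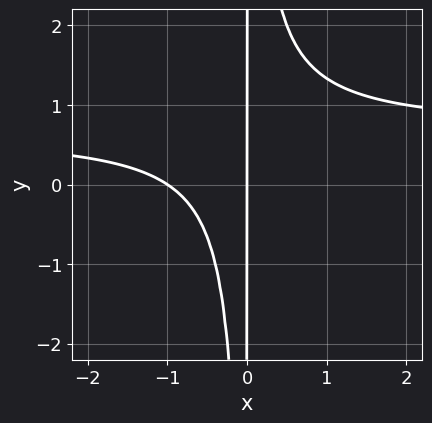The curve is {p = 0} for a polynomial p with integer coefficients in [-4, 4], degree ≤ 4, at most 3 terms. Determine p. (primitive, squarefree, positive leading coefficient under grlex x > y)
(a) deg p = 3. A generic line meets the curve in up to 3 points.
(b) Observable constraints: the visible y-axis segment lies entirely on the curve; the x-axis gridline crossings are at x ∈ {-1, 0}.
(c) These observations pin down the coefficients.

3*x^2*y - 2*x^2 - 2*x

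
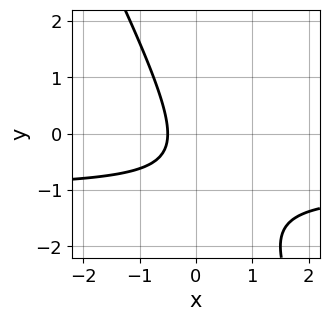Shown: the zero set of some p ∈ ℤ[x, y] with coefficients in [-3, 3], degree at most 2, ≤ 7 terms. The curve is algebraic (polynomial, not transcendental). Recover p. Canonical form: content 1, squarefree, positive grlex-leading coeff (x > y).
2*x*y + y^2 + 2*x + y + 1

First, deg p = 2.
Then, observable constraints: no y-intercept at any integer in the box.
Finally, these observations pin down the coefficients.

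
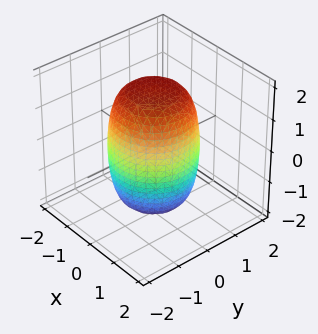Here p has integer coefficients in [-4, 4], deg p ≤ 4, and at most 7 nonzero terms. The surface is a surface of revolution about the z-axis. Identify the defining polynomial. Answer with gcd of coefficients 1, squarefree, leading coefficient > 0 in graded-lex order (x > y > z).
2*x^4 + 4*x^2*y^2 + 2*y^4 - x^2 - y^2 + z^2 - 3

First, degree: no degree-3 surface has this shape, so deg p = 4.
Next, symmetry: the surface is invariant under rotation about z: p = q(x² + y², z).
Next, from the visible intercepts: a circular section at z = 0 has radius between 1 and 2.
Finally, together with the visible shape, these determine p as stated.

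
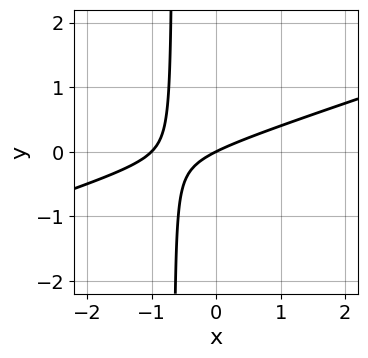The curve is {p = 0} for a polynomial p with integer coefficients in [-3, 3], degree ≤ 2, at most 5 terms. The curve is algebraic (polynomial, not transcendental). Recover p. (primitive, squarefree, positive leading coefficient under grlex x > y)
First, the degree is 2 — a generic line meets the curve in up to 2 points.
Next, reading off the gridlines: it crosses the y-axis at the gridline y = 0; among the integer gridlines, it crosses the x-axis at x ∈ {-1, 0}.
Finally, fitting integer coefficients to these (and the overall shape) gives p.

x^2 - 3*x*y + x - 2*y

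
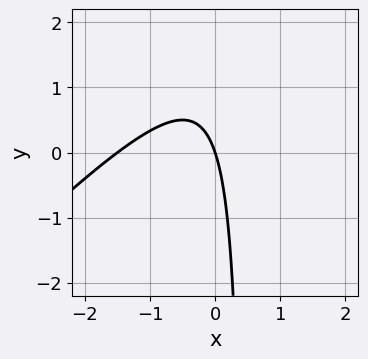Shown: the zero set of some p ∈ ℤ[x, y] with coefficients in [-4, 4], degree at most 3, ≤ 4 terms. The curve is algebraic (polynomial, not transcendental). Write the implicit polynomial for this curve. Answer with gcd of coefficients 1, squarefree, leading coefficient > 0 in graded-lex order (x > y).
1. Degree: no degree-1 curve has this shape, so deg p = 2.
2. From the axis intercepts and sections: one y-axis crossing is at y = 0; it crosses the x-axis at the gridline x = 0.
3. The integer polynomial consistent with all of this is the stated p.

2*x^2 - 2*x*y + 3*x + y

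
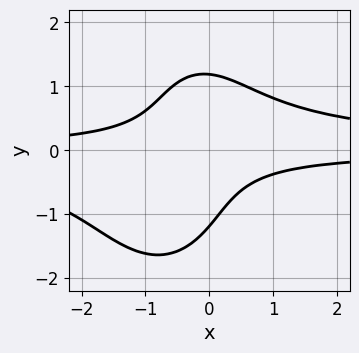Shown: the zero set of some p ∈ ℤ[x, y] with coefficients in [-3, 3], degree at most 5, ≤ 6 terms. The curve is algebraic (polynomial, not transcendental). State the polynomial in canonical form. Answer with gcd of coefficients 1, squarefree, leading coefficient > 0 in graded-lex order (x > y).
First, deg p = 4. The shape is more complex than any degree-3 curve.
Next, from the axis intercepts and sections: no x-intercept at any integer in the box.
Finally, putting this together gives p.

3*x^2*y^2 + y^4 + 3*x*y^2 - 3*x*y - 2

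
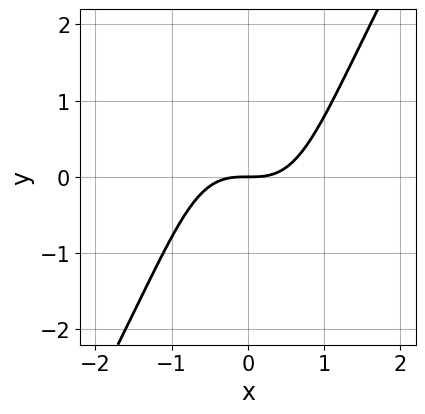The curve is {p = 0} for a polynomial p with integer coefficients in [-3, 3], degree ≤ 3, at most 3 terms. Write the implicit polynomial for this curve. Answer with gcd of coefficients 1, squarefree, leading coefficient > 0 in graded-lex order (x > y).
3*x^3 - x*y^2 - 3*y

Degree: a generic line meets the curve in up to 3 points, so deg p = 3.
Reading off the gridlines: one y-axis crossing is at y = 0; one x-axis crossing is at x = 0.
Matching integer coefficients to the picture gives p.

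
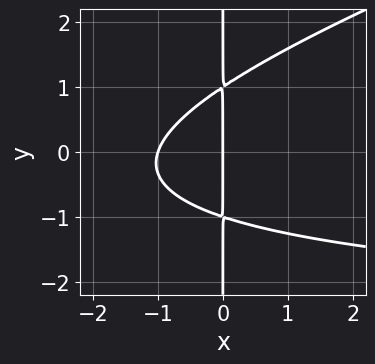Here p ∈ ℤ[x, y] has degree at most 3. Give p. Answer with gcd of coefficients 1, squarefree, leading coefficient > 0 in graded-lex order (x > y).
The degree is 3 — a generic line meets the curve in up to 3 points.
From the visible intercepts: among the integer gridlines, it crosses the x-axis at x ∈ {-1, 0}; the visible y-axis segment lies entirely on the curve.
Assembling these constraints gives the stated polynomial.

x^2*y - 3*x*y^2 + 3*x^2 + 3*x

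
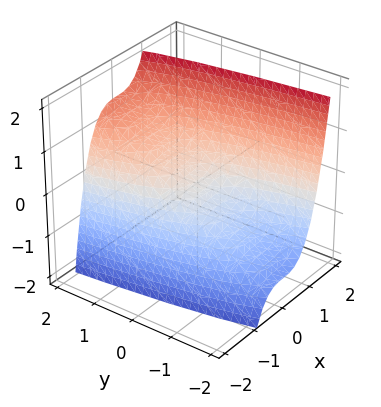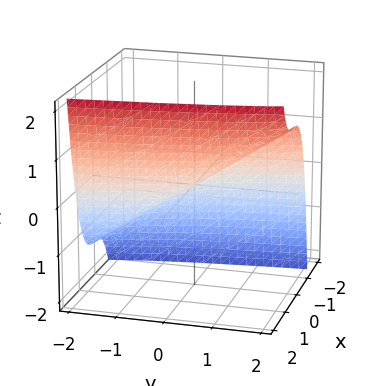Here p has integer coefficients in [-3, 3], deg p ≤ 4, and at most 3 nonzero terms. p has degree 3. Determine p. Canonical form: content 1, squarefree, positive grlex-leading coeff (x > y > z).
3*x^3 + 2*y - 3*z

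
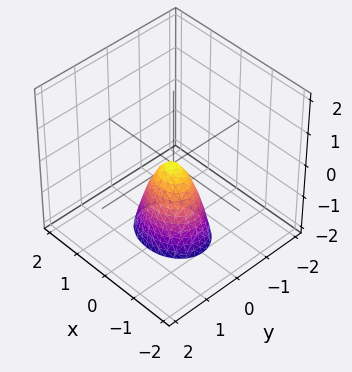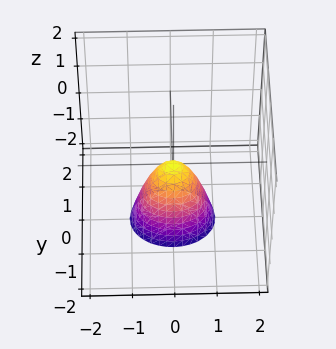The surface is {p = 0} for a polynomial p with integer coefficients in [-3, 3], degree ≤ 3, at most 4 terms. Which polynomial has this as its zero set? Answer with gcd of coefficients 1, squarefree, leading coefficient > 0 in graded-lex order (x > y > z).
1. Degree: a paraboloid; a quadric, so deg p = 2.
2. Symmetries: the x ↦ −x reflection is a symmetry, so x appears only in even powers; it's symmetric under y → −y, forcing even powers of y.
3. Reading off the gridlines: it crosses the x-axis at the gridline x = 0; one y-axis crossing is at y = 0; one z-axis crossing is at z = 0.
4. Fitting integer coefficients to these (and the overall shape) gives p.

2*x^2 + 3*y^2 + z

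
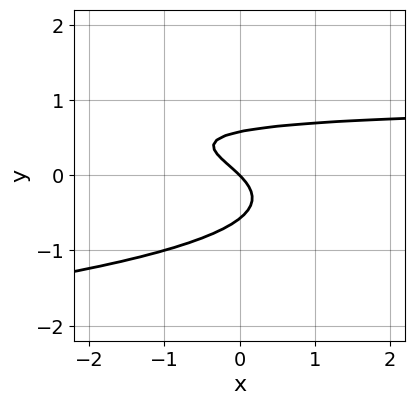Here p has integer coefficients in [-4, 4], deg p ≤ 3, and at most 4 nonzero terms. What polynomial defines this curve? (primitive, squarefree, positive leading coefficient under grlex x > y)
(a) deg p = 3. The shape is more complex than any degree-2 curve.
(b) From the axis intercepts and sections: one y-axis crossing is at y = 0; it crosses the x-axis at the gridline x = 0.
(c) Putting this together gives p.

3*y^3 + x*y - x - y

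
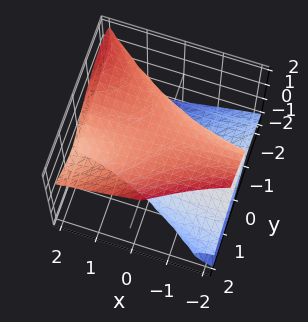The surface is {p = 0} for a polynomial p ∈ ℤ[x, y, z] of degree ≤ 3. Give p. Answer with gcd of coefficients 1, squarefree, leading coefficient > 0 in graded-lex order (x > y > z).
First, deg p = 3. No degree-2 surface has this shape.
Next, observable constraints: it crosses the y-axis at the gridline y = 0; the visible x-axis segment lies entirely on the surface; it meets the z-axis at z = 0 (among the integer gridlines).
Finally, together with the visible shape, these determine p as stated.

2*x*y*z - y^3 + 2*z^3 - 3*z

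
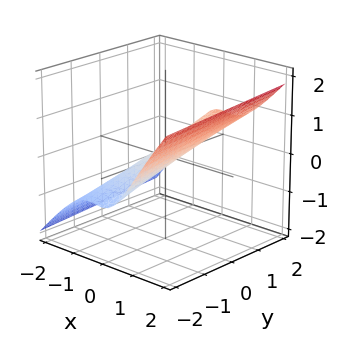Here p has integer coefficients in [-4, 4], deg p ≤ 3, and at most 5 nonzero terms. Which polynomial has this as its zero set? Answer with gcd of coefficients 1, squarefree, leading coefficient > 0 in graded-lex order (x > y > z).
3*x^3 - 3*x^2*z + y - 3*z

(a) Degree: no degree-2 surface has this shape, so deg p = 3.
(b) From the axis intercepts and sections: one y-axis crossing is at y = 0; it crosses the x-axis at the gridline x = 0; one z-axis crossing is at z = 0.
(c) Solving for integer coefficients yields p as stated.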